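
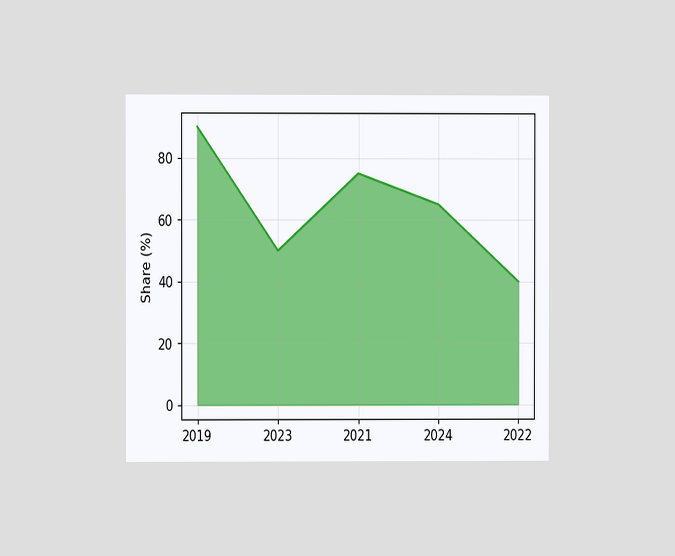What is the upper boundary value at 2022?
40%

The chart is viewed at a slight angle. At 2022 the upper boundary is at 40%.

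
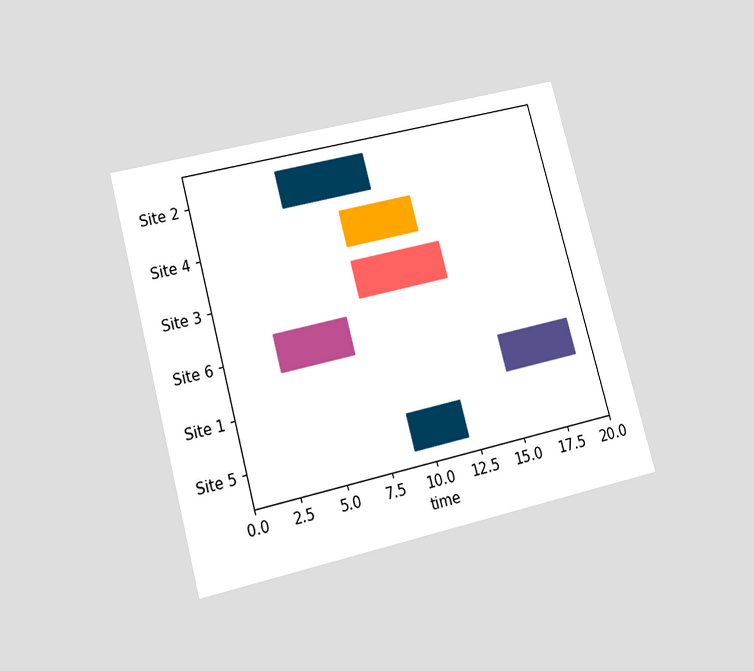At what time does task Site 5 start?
9

The chart is tilted about 15° counter-clockwise and viewed slightly from below. The Site 5 bar begins at t=9.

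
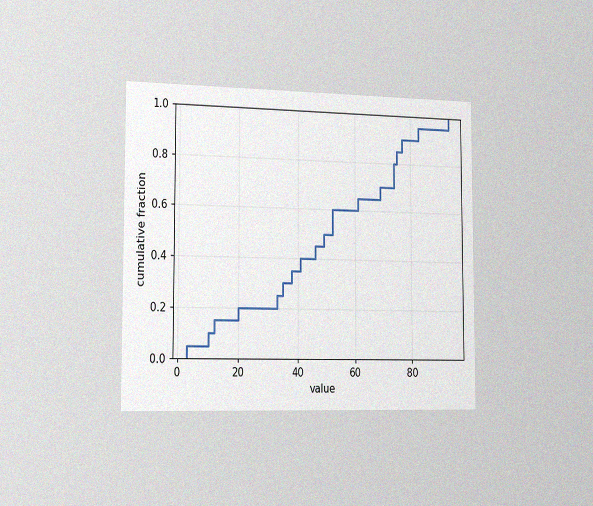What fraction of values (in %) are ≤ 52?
60%

The chart is viewed slightly from the left, with some photo noise. At x=52 the ECDF step is at 60%.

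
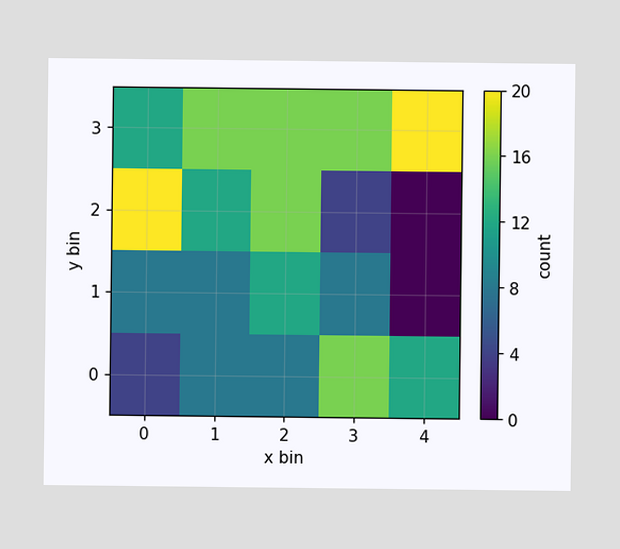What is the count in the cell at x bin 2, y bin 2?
16

Matching the cell (2, 2) against the colorbar gives 16.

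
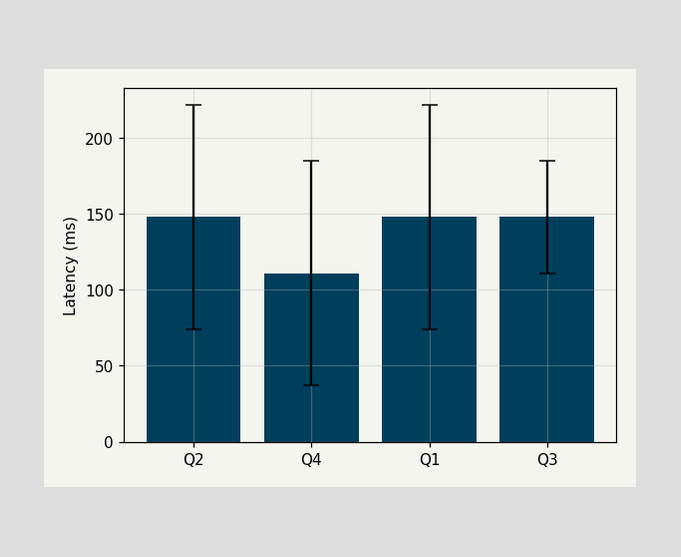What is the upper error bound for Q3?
The Q3 bar's upper whisker reaches 185ms.

185ms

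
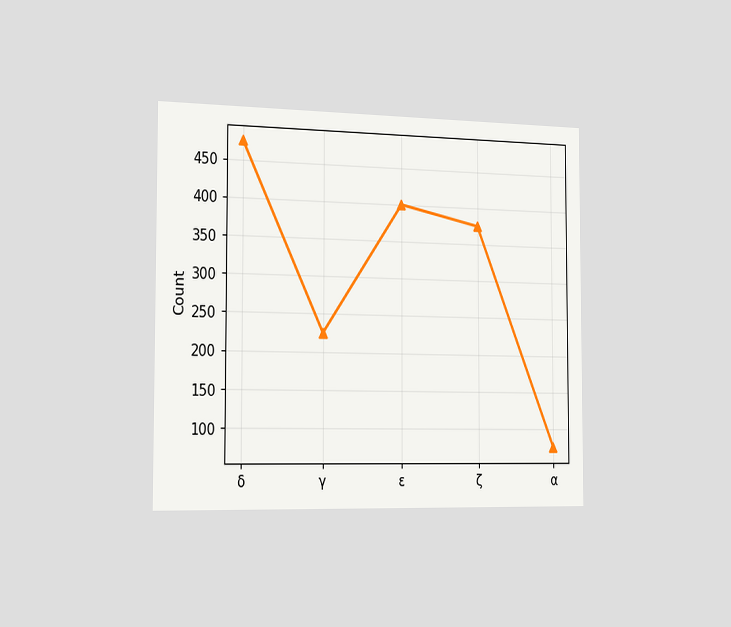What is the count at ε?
The chart is viewed slightly from the left. At ε, the line is at 400.

400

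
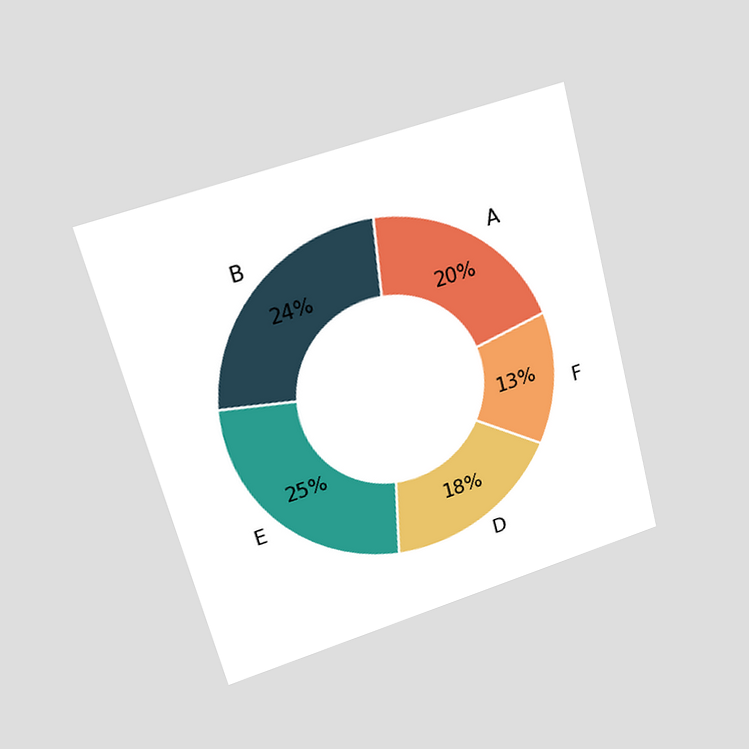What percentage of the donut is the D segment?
The chart is tilted about 15° counter-clockwise and viewed at a slight angle. The D segment takes up 18% of the ring.

18%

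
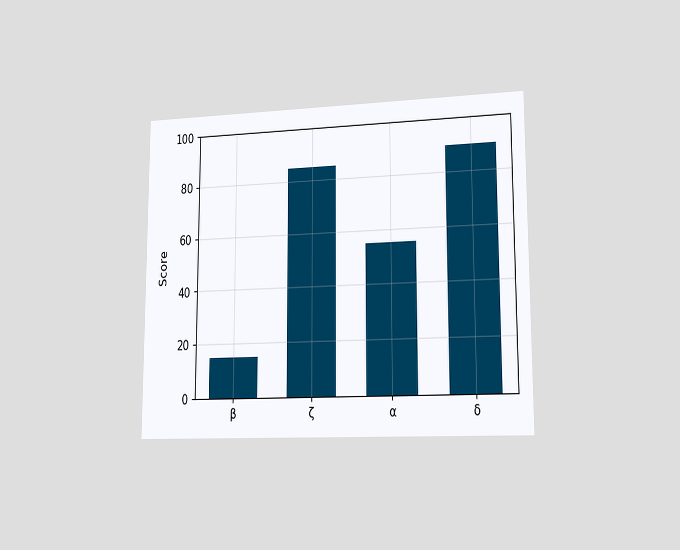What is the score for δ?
90

The chart is viewed slightly from the right. Reading along the chart's y-axis, the δ bar reaches 90.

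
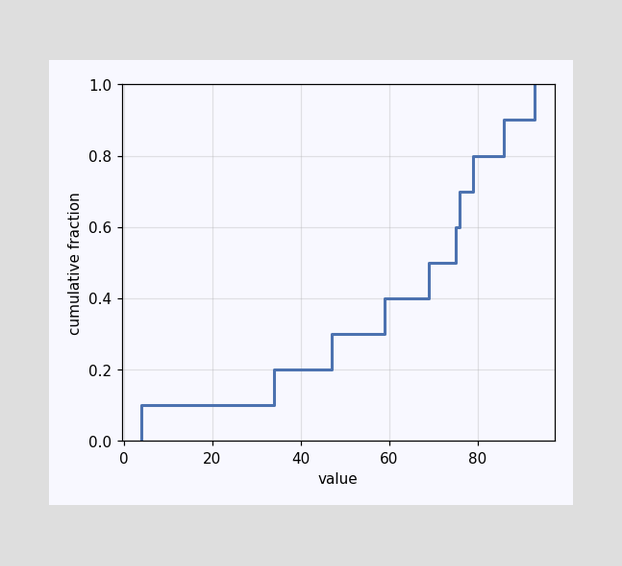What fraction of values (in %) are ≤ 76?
70%

At x=76 the ECDF step is at 70%.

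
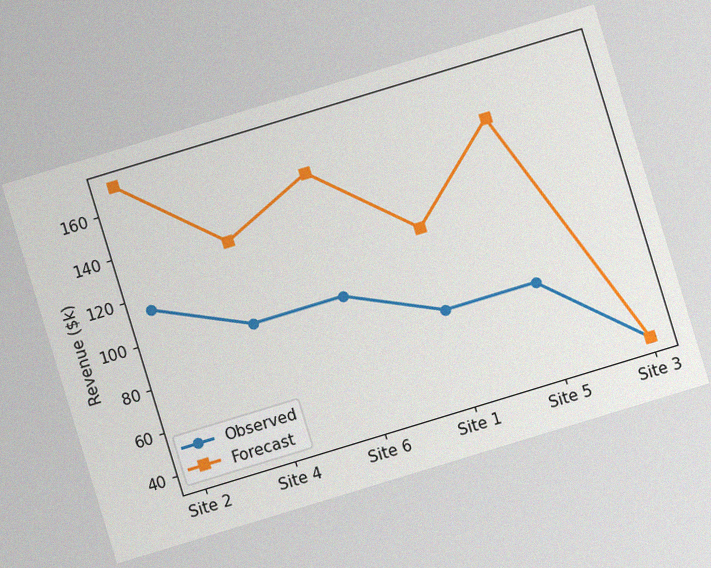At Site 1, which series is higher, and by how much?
The chart is tilted about 17° counter-clockwise, with some photo noise. At Site 1, Forecast sits above the other line by $38k.

Forecast, by $38k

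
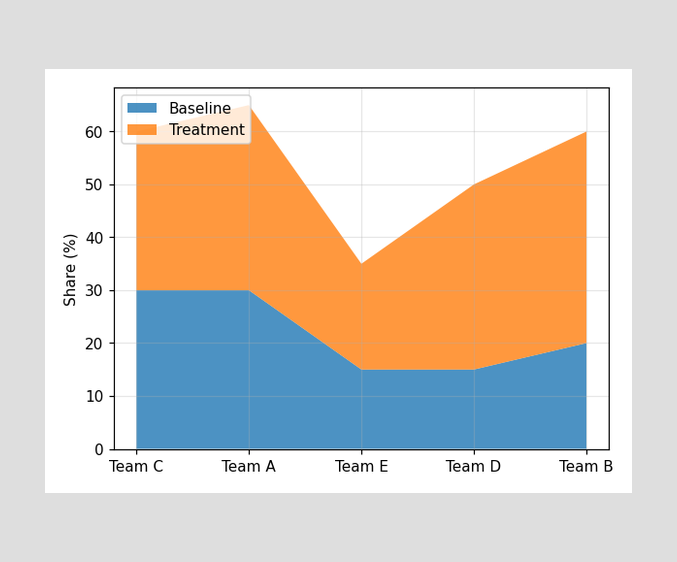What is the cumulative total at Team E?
The stacked total at Team E reaches 35%.

35%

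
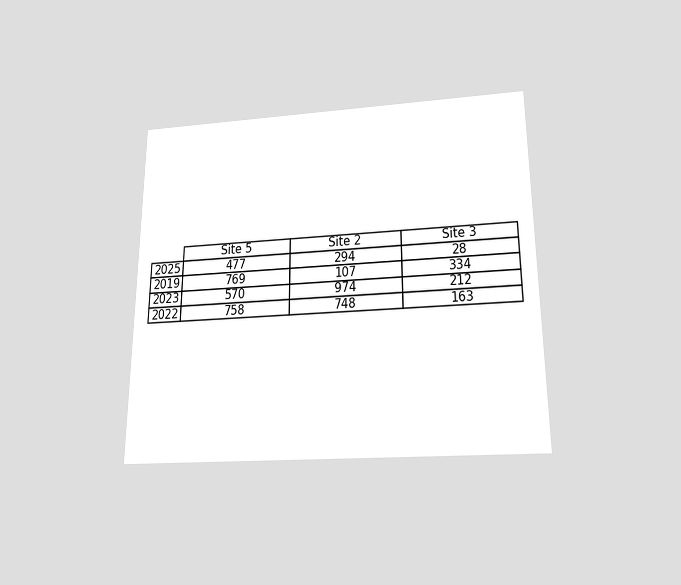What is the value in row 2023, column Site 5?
570

The chart is viewed slightly from below. The (2023, Site 5) cell reads 570.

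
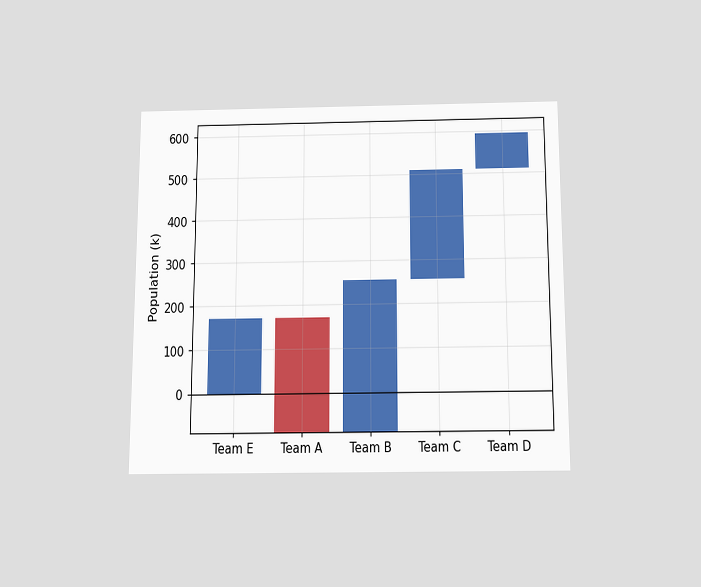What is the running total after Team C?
The chart is viewed slightly from below. After Team C the running total reaches 510k.

510k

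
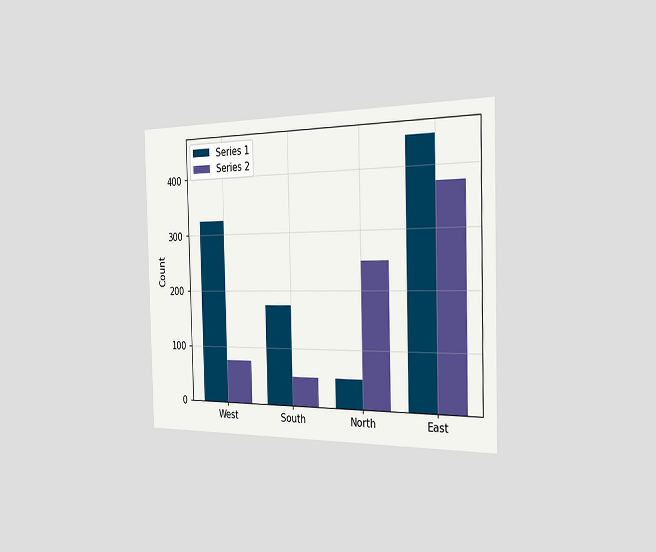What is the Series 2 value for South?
The chart is viewed slightly from the right. The Series 2 bar at South reaches 50 on the y-axis.

50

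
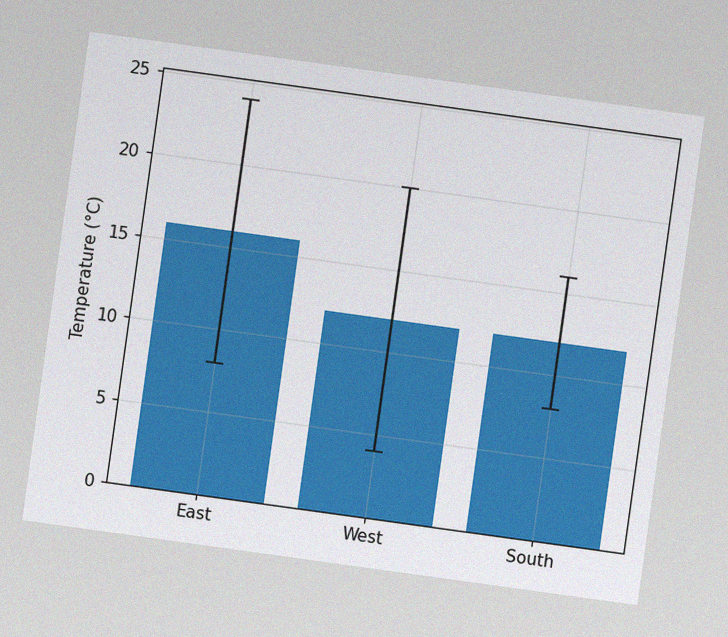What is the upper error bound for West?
The chart is tilted about 8° clockwise, with some photo noise. The West bar's upper whisker reaches 20°C.

20°C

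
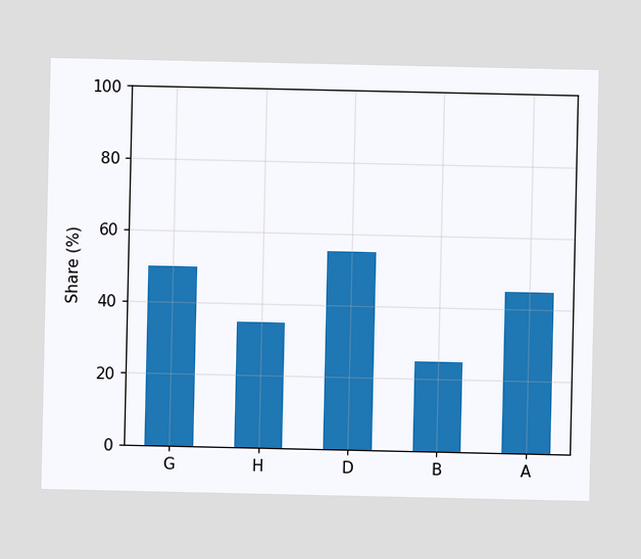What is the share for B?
25%

Reading along the chart's y-axis, the B bar reaches 25%.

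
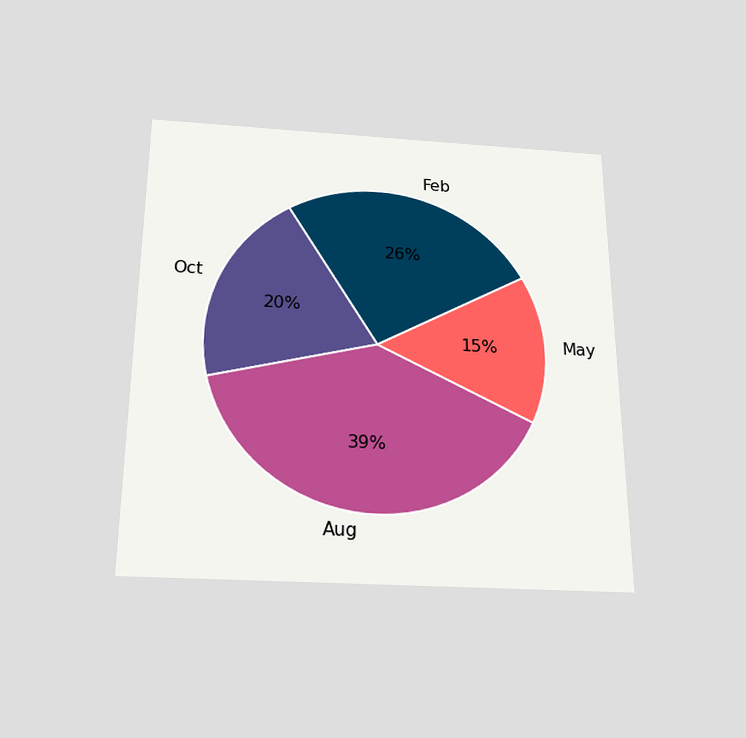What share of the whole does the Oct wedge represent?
The chart is viewed slightly from below. The Oct slice takes up 20% of the pie.

20%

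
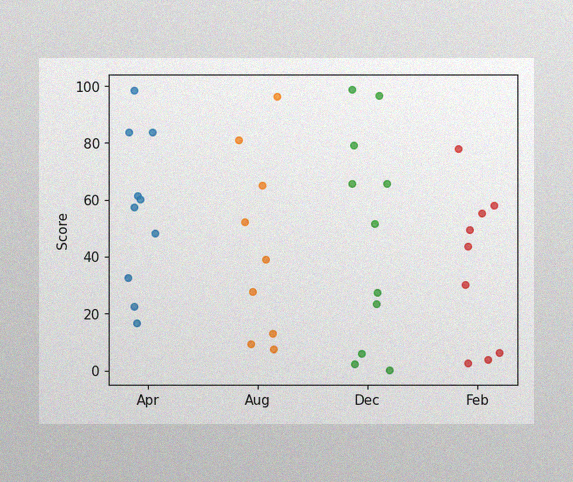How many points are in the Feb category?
The image has some photo noise and uneven lighting. Counting the markers in the Feb column gives 9.

9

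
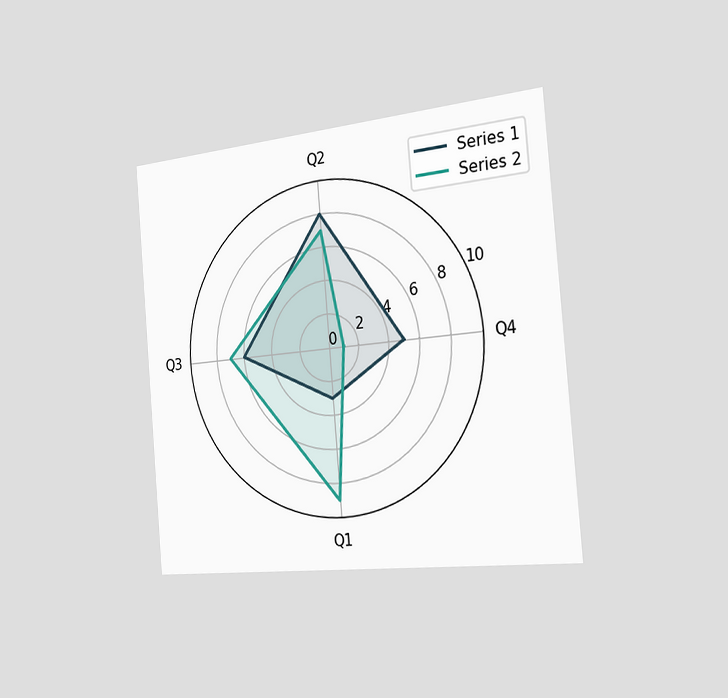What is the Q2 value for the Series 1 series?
8

The chart is tilted about 5° counter-clockwise and viewed slightly from the right. On the Q2 axis, Series 1 reaches 8.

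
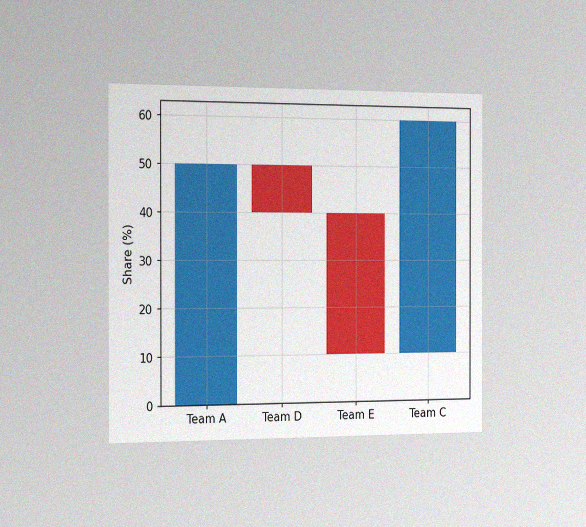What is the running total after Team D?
40%

The chart is viewed slightly from the left, with some photo noise. After Team D the running total reaches 40%.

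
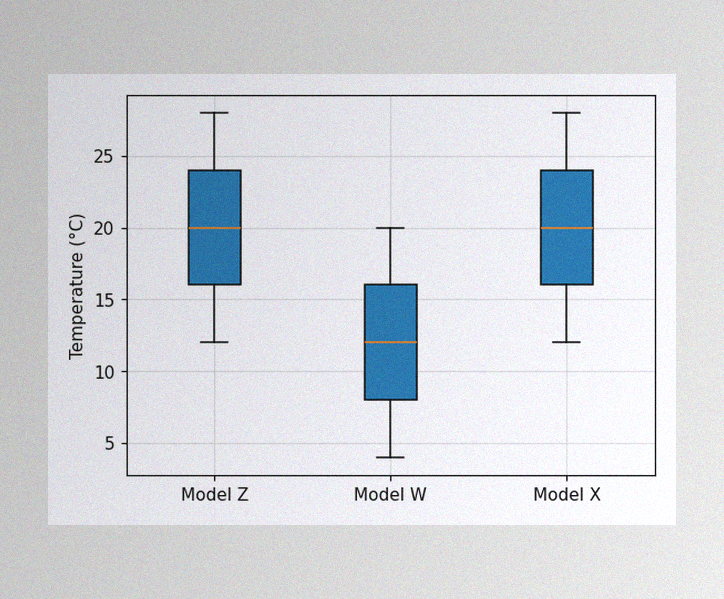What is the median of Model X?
The image has some photo noise and uneven lighting. The median line in the Model X box sits at 20°C.

20°C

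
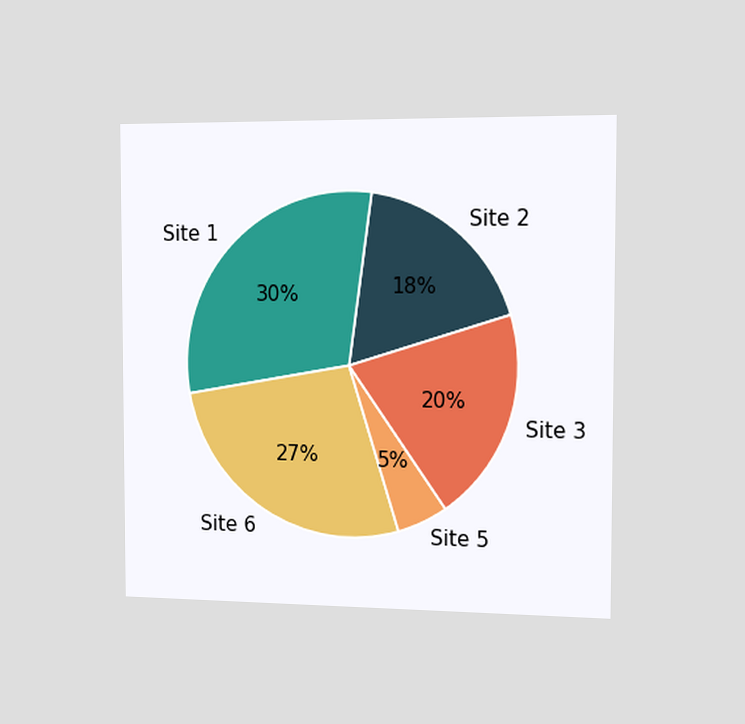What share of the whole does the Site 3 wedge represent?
The chart is viewed slightly from the right. The Site 3 slice takes up 20% of the pie.

20%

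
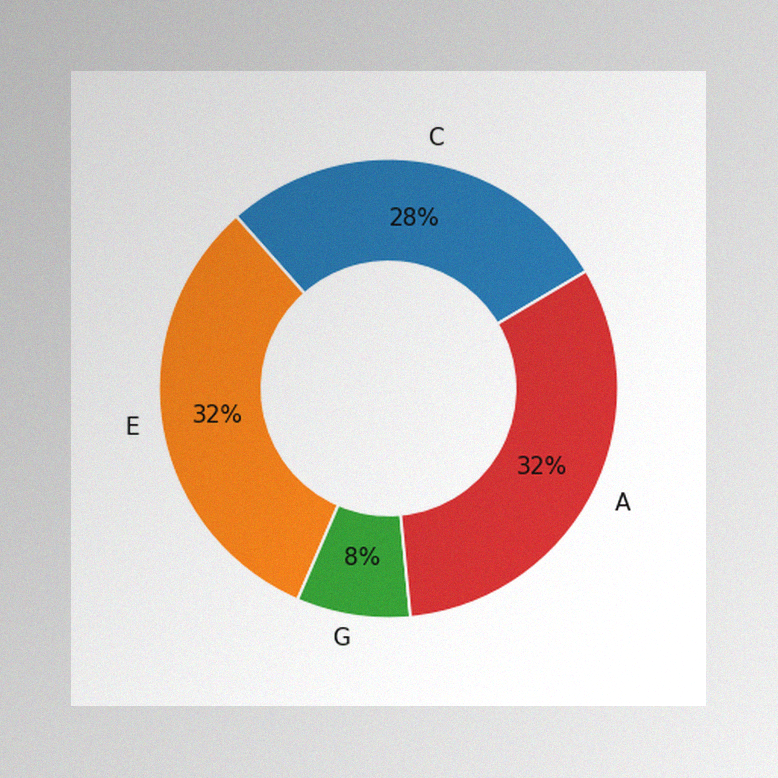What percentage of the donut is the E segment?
The image has some photo noise and uneven lighting. The E segment takes up 32% of the ring.

32%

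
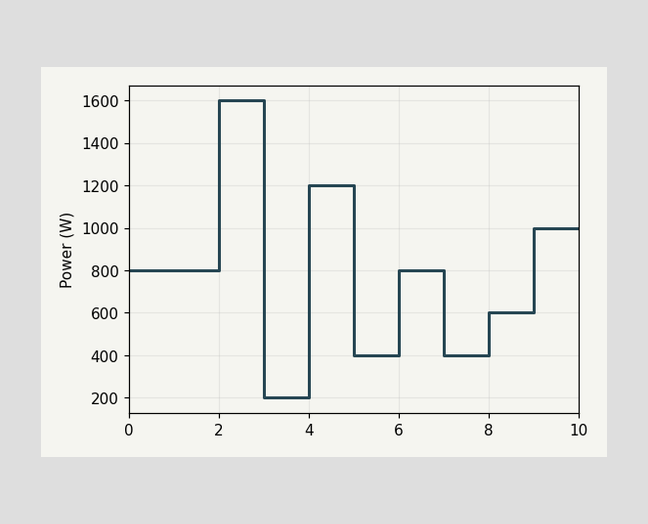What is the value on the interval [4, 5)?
1200W

On [4, 5) the step sits at 1200W.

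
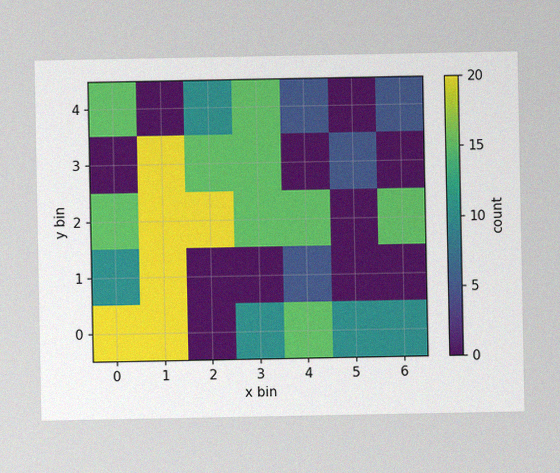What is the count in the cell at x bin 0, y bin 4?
The image has some photo noise and uneven lighting. Matching the cell (0, 4) against the colorbar gives 15.

15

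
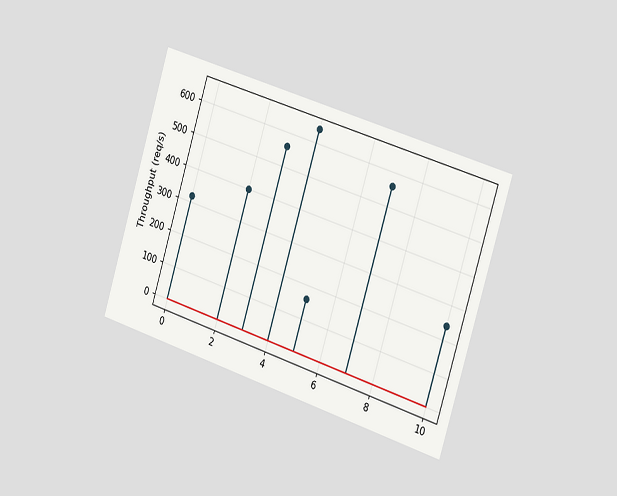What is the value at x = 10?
240req/s

The chart is tilted about 17° clockwise and viewed slightly from the right. The stem at x=10 reaches 240req/s.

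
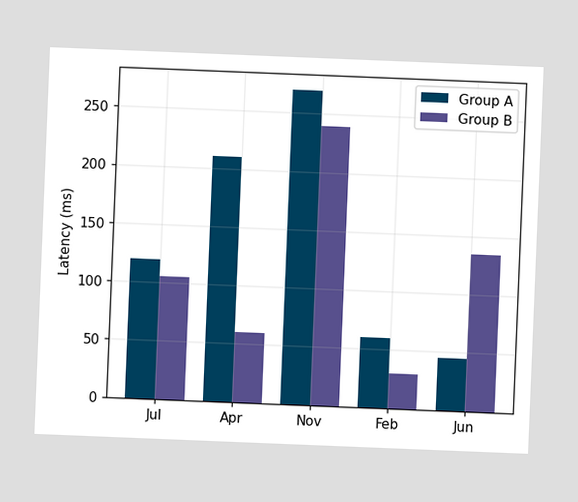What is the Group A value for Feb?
60ms

The chart is tilted about 2° clockwise. The Group A bar at Feb reaches 60ms on the y-axis.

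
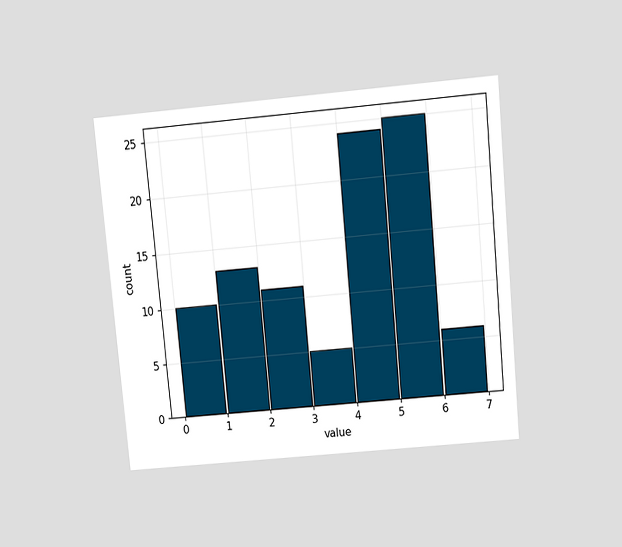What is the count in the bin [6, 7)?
The chart is tilted about 5° counter-clockwise and viewed slightly from above. The [6, 7) bin has height 6.

6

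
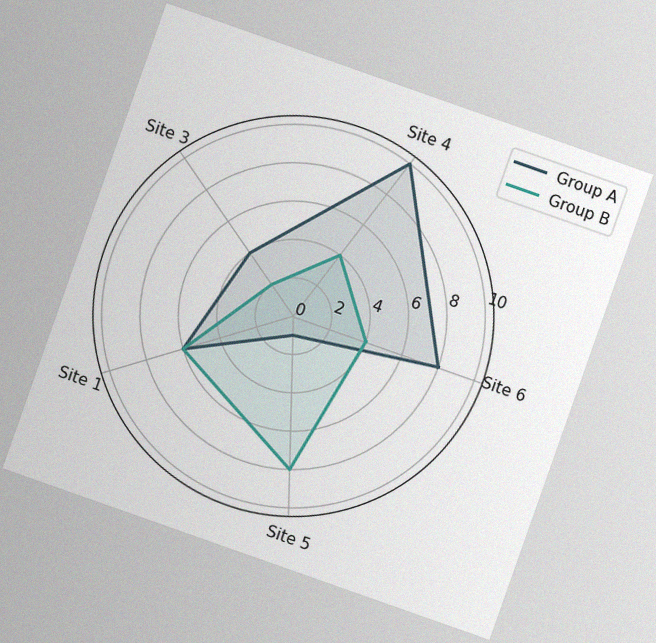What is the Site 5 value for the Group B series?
The chart is tilted about 19° clockwise, with some photo noise. On the Site 5 axis, Group B reaches 8.

8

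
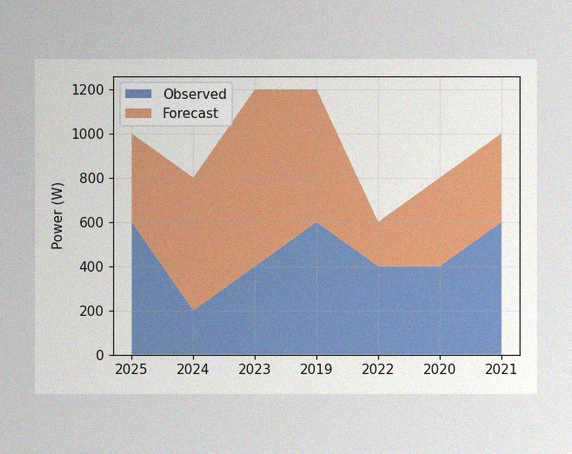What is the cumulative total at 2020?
800W

The image has some photo noise and uneven lighting. The stacked total at 2020 reaches 800W.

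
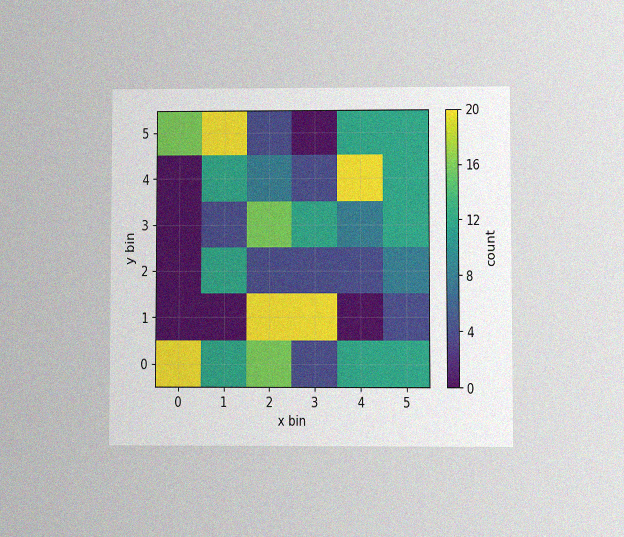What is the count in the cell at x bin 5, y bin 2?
8

The chart is viewed at a slight angle, with some photo noise. Matching the cell (5, 2) against the colorbar gives 8.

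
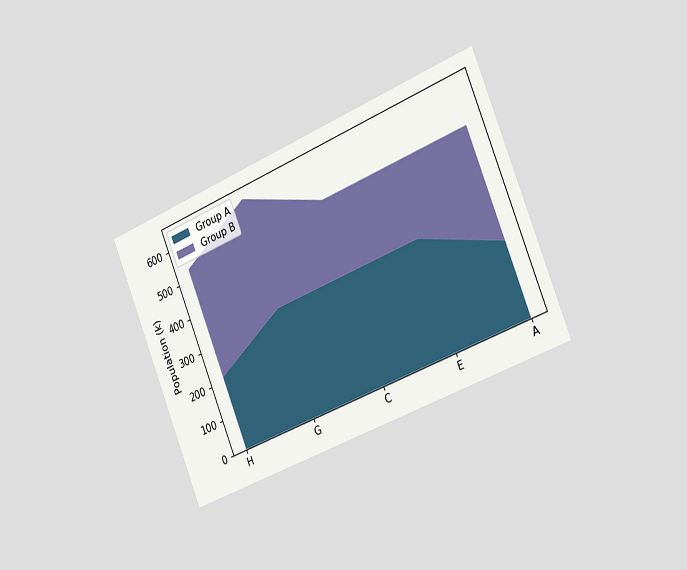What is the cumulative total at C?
The chart is tilted about 22° counter-clockwise and viewed slightly from the right. The stacked total at C reaches 530k.

530k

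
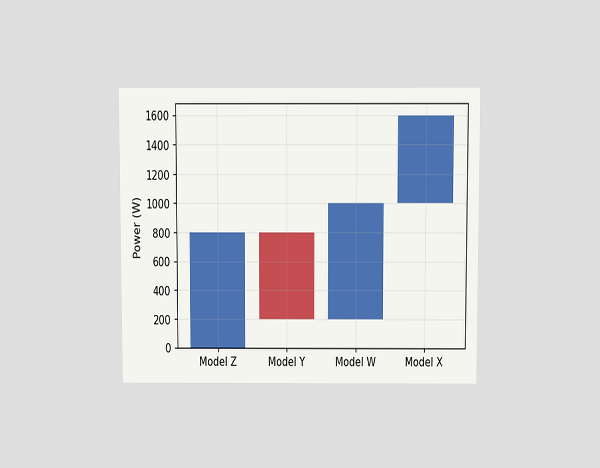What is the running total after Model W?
The chart is viewed slightly from above. After Model W the running total reaches 1000W.

1000W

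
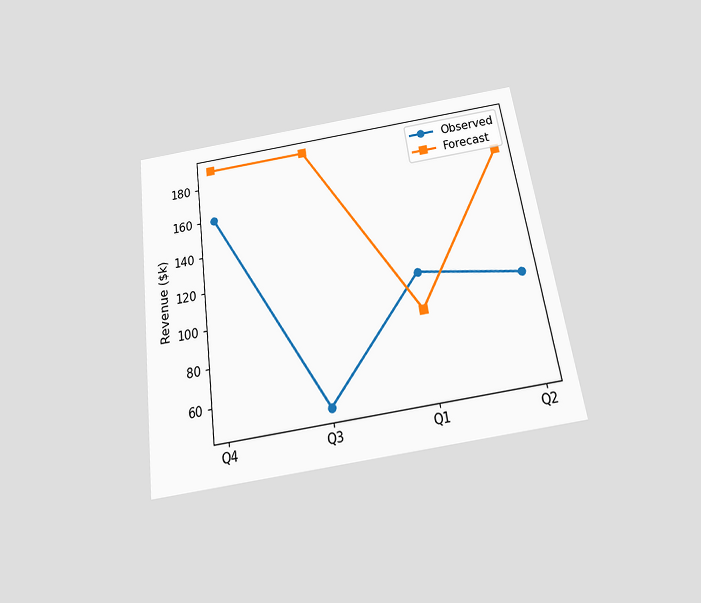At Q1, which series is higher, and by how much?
The chart is tilted about 8° counter-clockwise and viewed slightly from below. At Q1, Observed sits above the other line by $20k.

Observed, by $20k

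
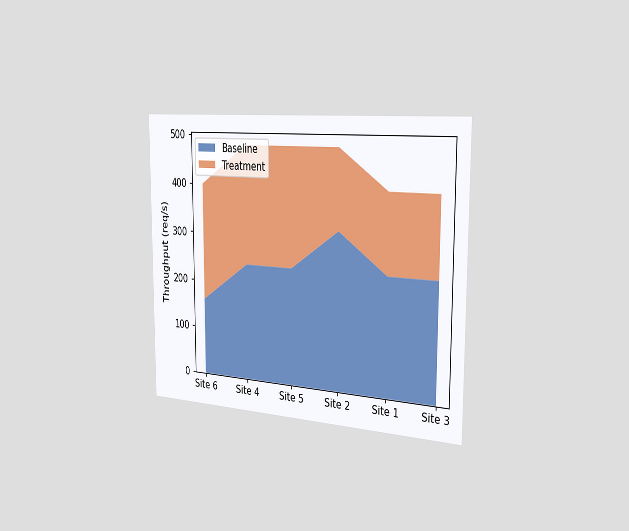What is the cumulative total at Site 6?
400req/s

The chart is viewed slightly from the right. The stacked total at Site 6 reaches 400req/s.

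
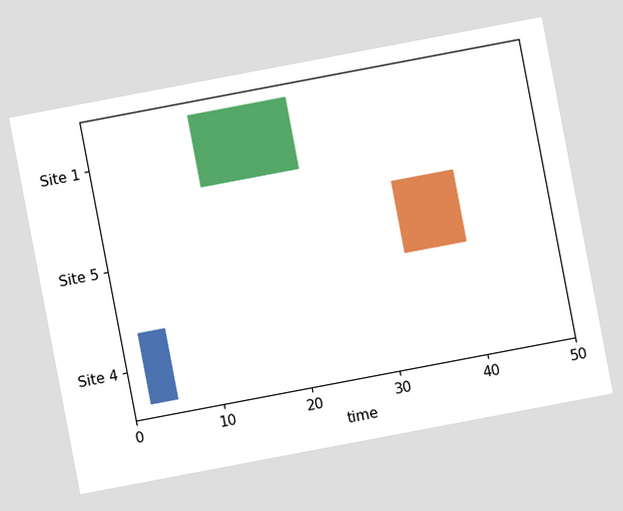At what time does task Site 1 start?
12

The chart is tilted about 11° counter-clockwise. The Site 1 bar begins at t=12.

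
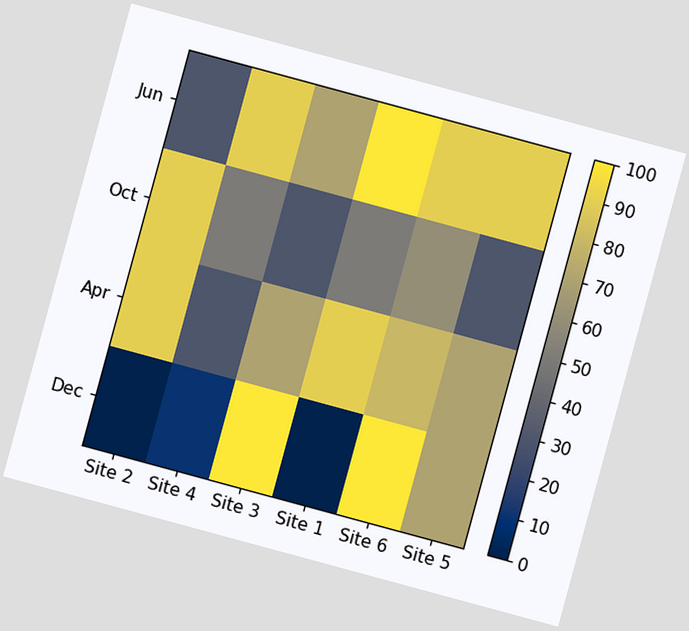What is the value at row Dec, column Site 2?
0

The chart is tilted about 15° clockwise. Matching cell (Dec, Site 2) against the colorbar gives 0.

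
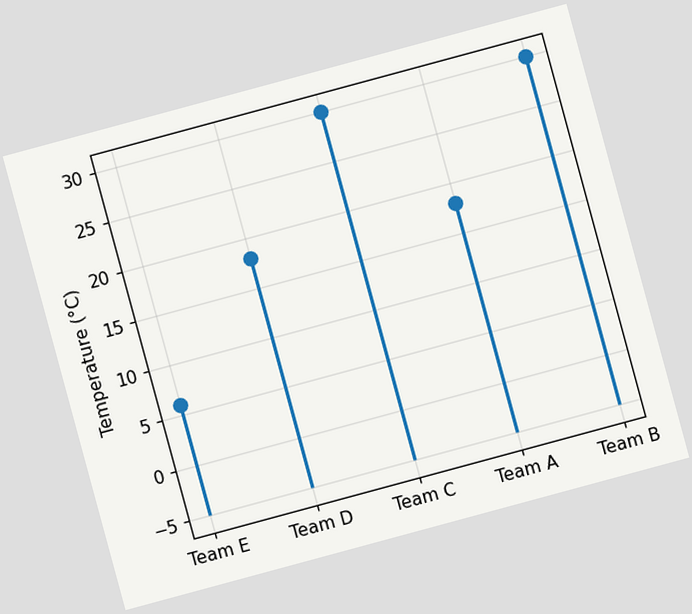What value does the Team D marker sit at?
The chart is tilted about 15° counter-clockwise. The Team D marker sits at 18°C.

18°C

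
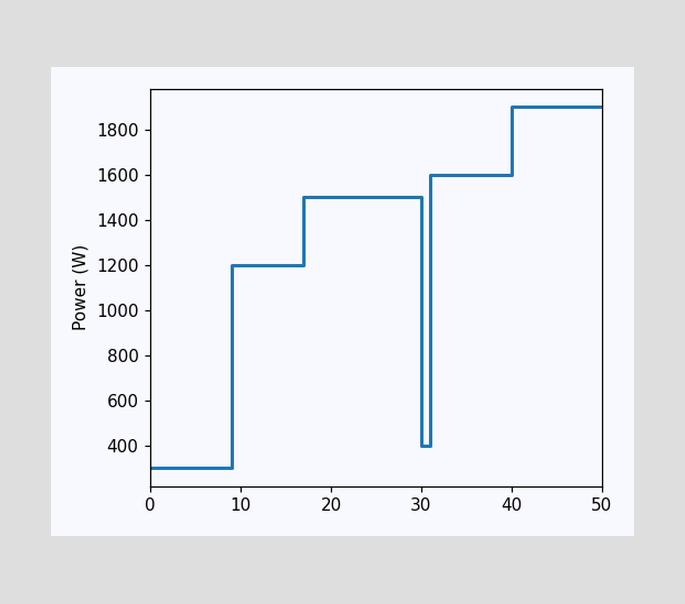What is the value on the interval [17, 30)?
1500W

On [17, 30) the step sits at 1500W.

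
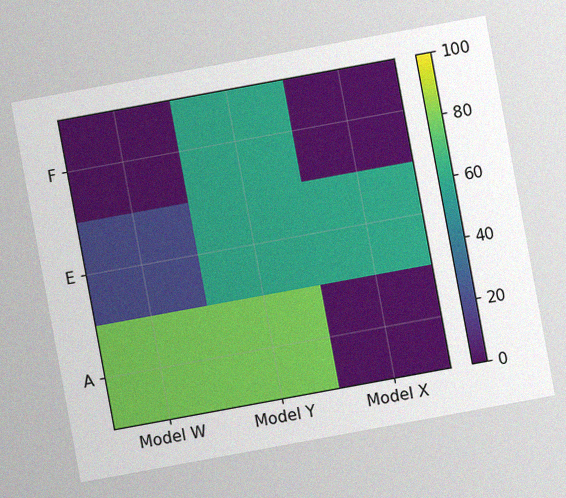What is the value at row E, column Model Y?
60

The chart is tilted about 10° counter-clockwise, with some photo noise. Matching cell (E, Model Y) against the colorbar gives 60.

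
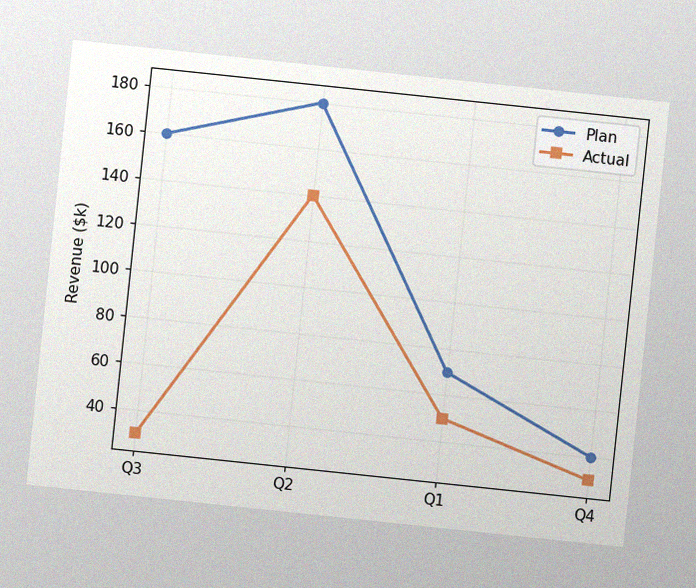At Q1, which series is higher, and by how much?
The chart is tilted about 6° clockwise, with some photo noise. At Q1, Plan sits above the other line by $20k.

Plan, by $20k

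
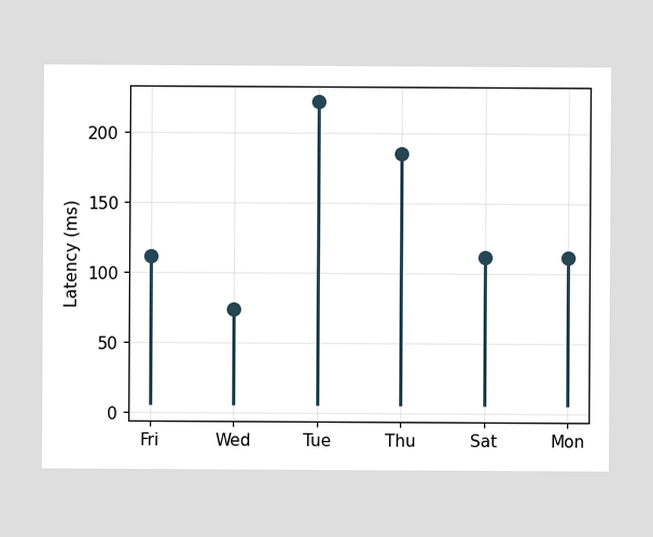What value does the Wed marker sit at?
74ms

The Wed marker sits at 74ms.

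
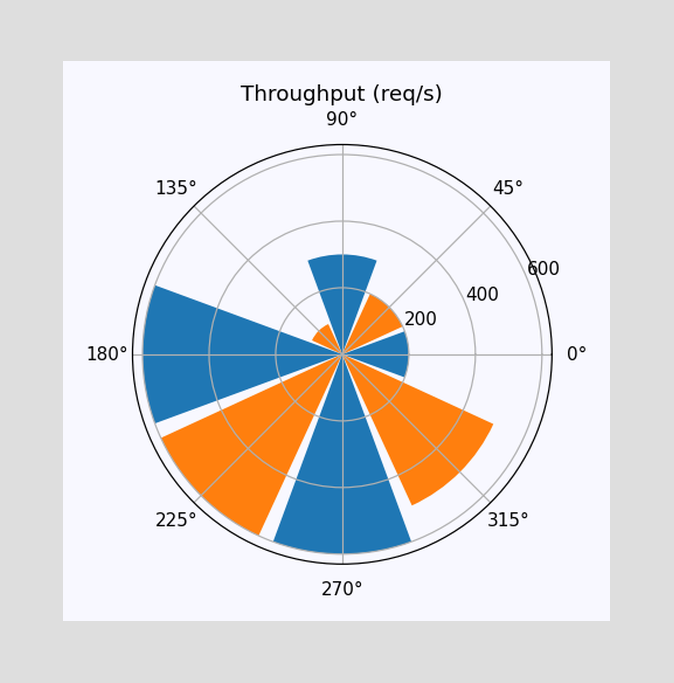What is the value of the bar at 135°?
The bar at 135° reaches 100req/s on the radial axis.

100req/s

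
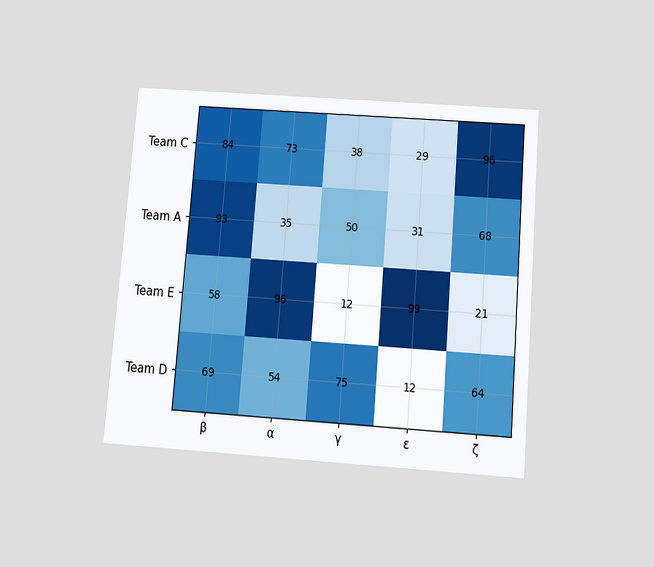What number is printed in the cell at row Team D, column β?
The chart is tilted about 5° clockwise and viewed slightly from below. The (Team D, β) cell reads 69.

69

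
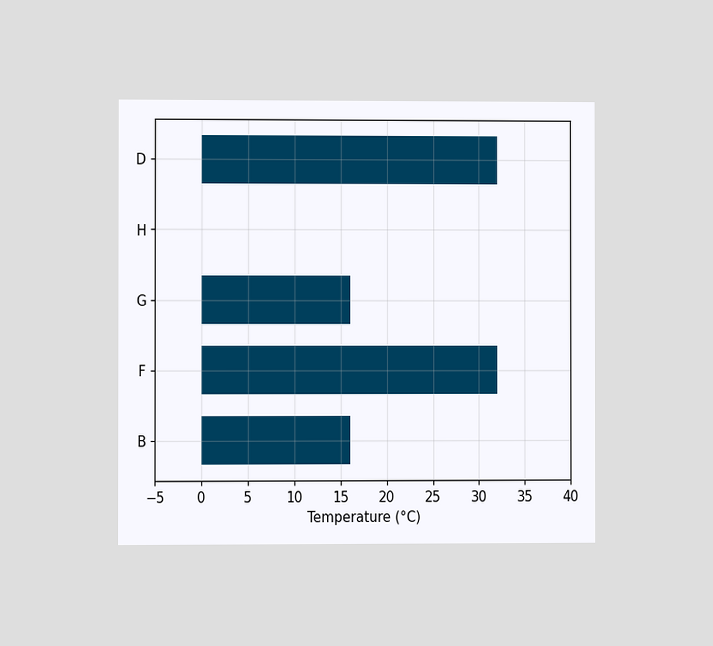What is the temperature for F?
The chart is viewed at a slight angle. Reading along the chart's x-axis, the F bar reaches 32°C.

32°C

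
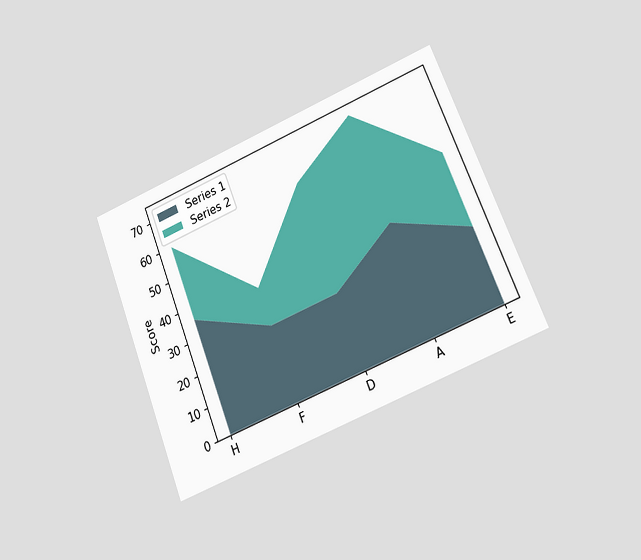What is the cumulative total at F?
36

The chart is tilted about 22° counter-clockwise and viewed at a slight angle. The stacked total at F reaches 36.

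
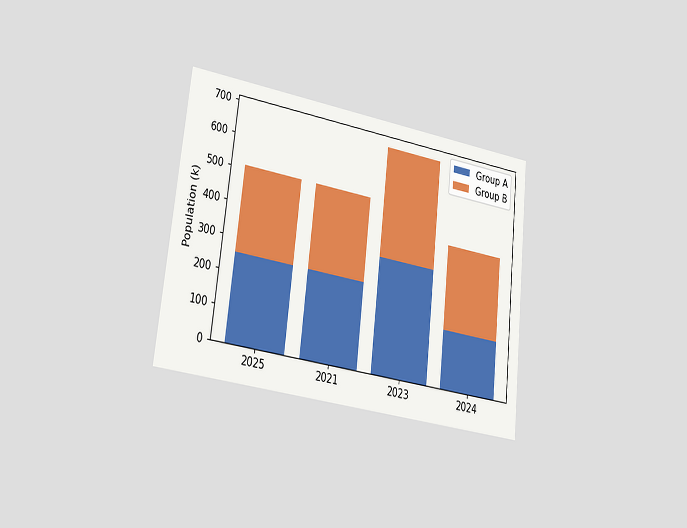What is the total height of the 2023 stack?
The chart is tilted about 6° clockwise and viewed slightly from the left. The 2023 stack's top reaches 680k on the y-axis.

680k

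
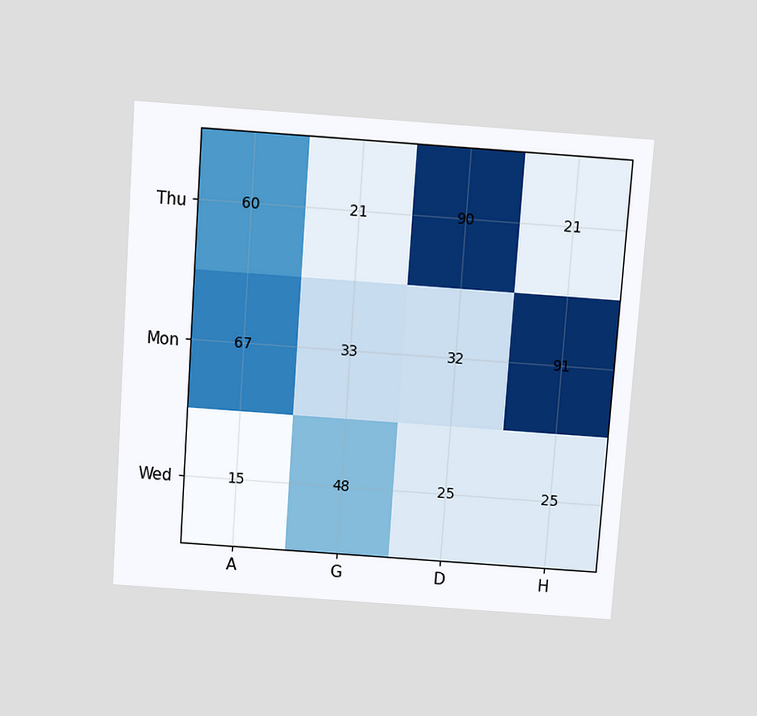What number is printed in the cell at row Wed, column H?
25

The chart is tilted about 4° clockwise and viewed slightly from above. The (Wed, H) cell reads 25.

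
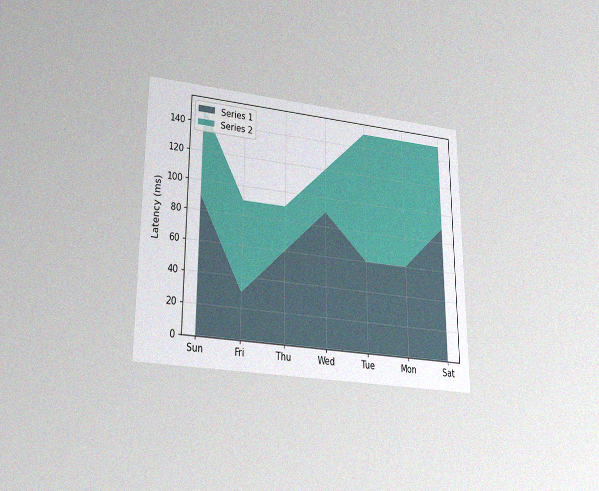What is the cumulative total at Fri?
90ms

The chart is viewed slightly from below, with some photo noise. The stacked total at Fri reaches 90ms.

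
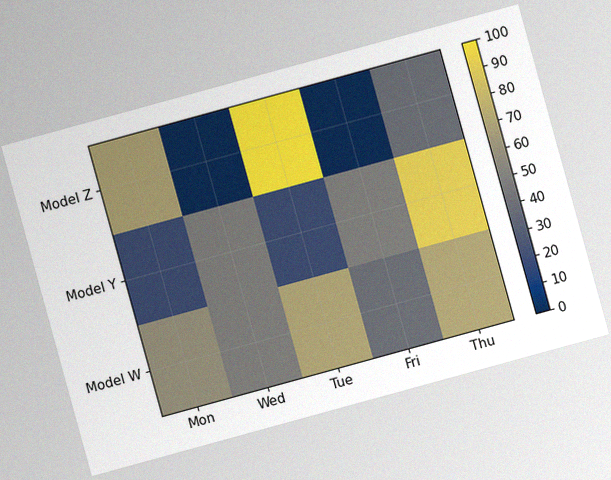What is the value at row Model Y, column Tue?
The chart is tilted about 15° counter-clockwise, with some photo noise. Matching cell (Model Y, Tue) against the colorbar gives 20.

20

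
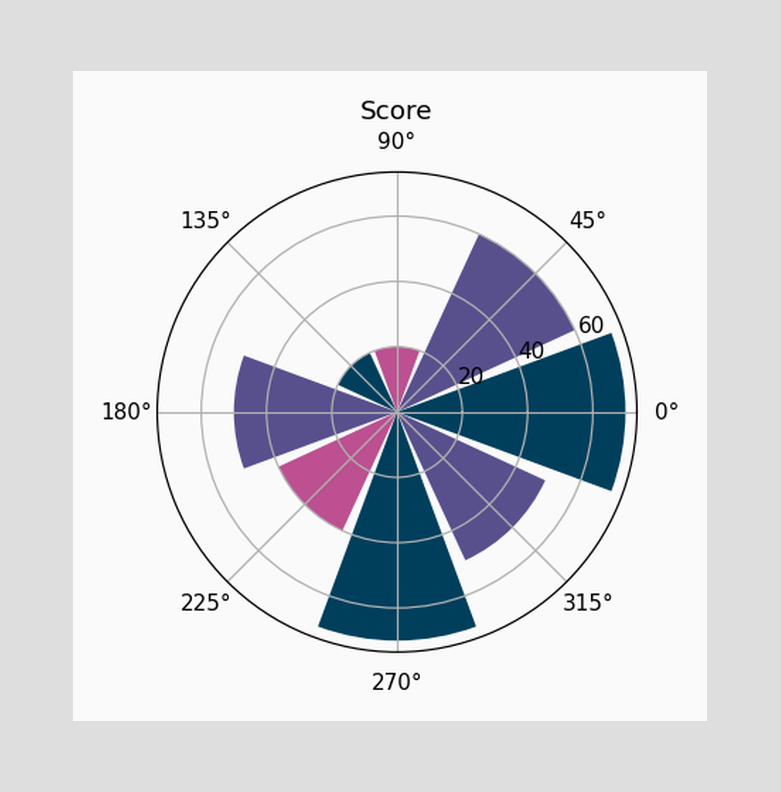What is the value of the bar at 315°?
The bar at 315° reaches 50 on the radial axis.

50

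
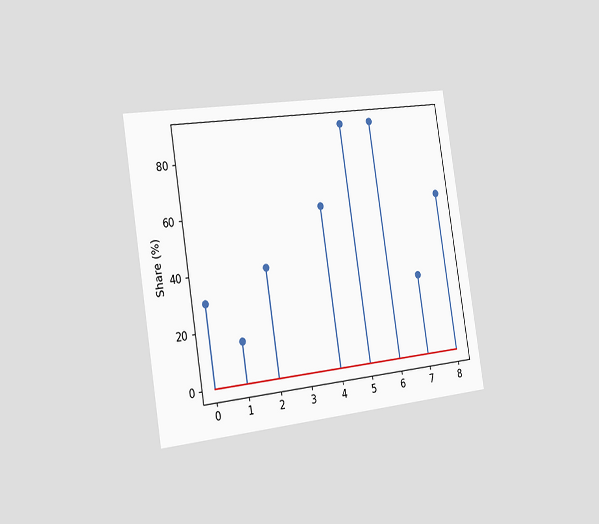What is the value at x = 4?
The chart is tilted about 9° counter-clockwise and viewed slightly from the left. The stem at x=4 reaches 60%.

60%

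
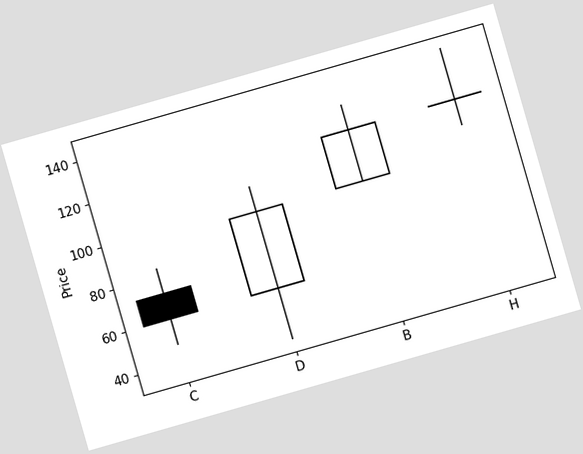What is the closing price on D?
The chart is tilted about 16° counter-clockwise. The D candle closes at 96.

96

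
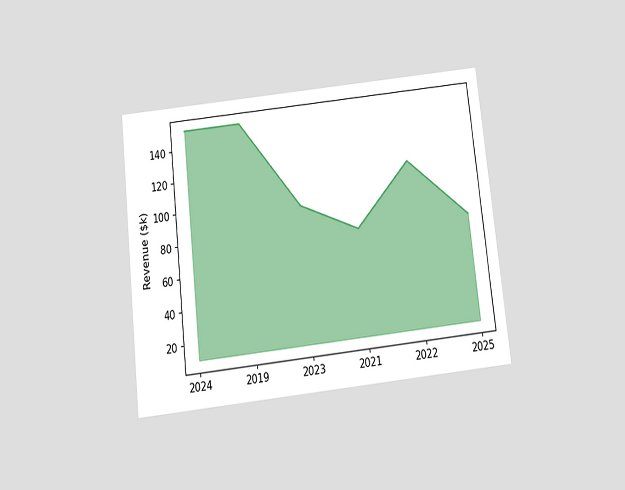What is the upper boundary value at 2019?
$152k

The chart is tilted about 6° counter-clockwise and viewed slightly from below. At 2019 the upper boundary is at $152k.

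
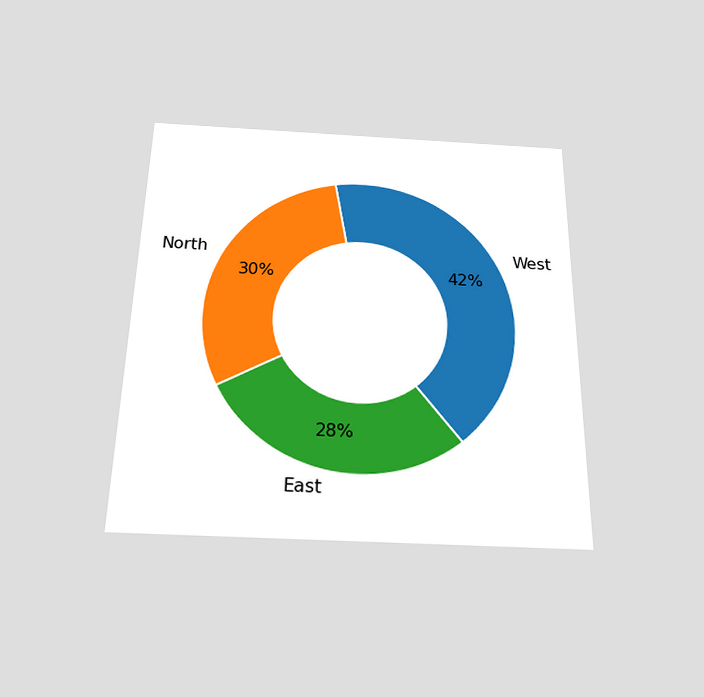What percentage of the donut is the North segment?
30%

The chart is viewed slightly from below. The North segment takes up 30% of the ring.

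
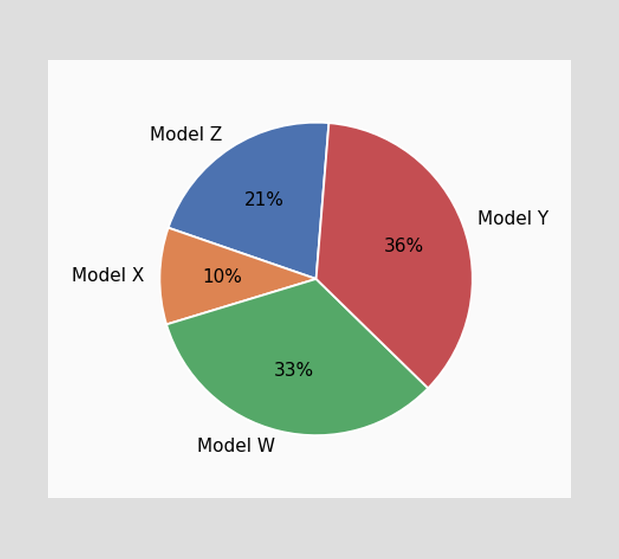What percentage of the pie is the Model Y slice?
36%

The Model Y slice takes up 36% of the pie.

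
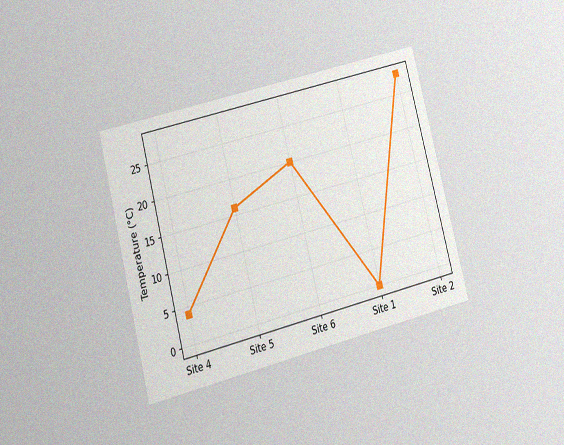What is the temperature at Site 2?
28°C

The chart is tilted about 15° counter-clockwise and viewed at a slight angle, with some photo noise. At Site 2, the line is at 28°C.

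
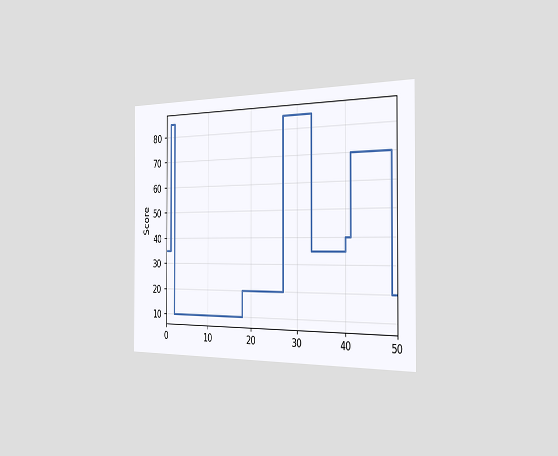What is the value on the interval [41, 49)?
70

The chart is viewed slightly from the right. On [41, 49) the step sits at 70.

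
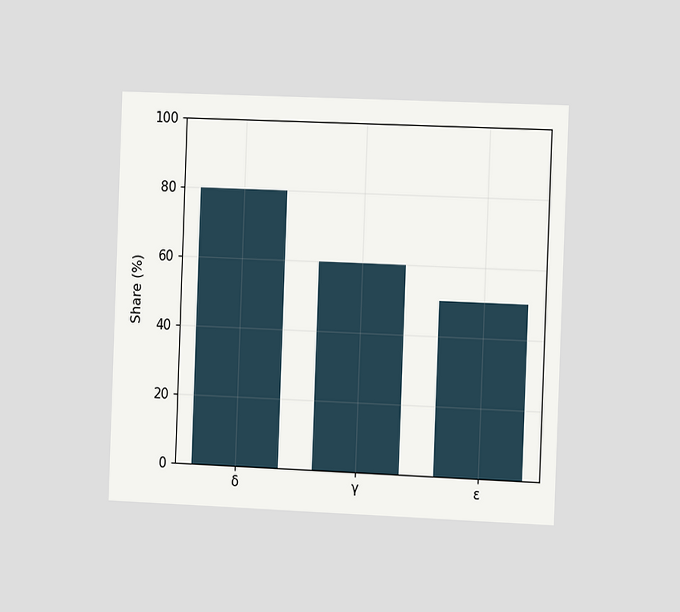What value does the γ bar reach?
The chart is tilted about 2° clockwise and viewed slightly from the right. Reading along the chart's y-axis, the γ bar reaches 60%.

60%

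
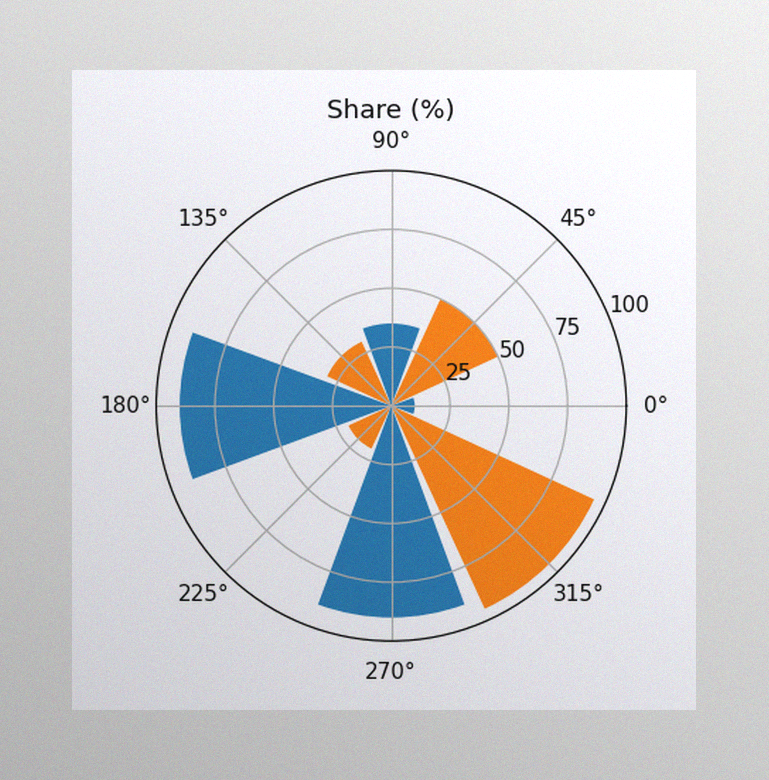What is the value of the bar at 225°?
20%

The image has some photo noise and uneven lighting. The bar at 225° reaches 20% on the radial axis.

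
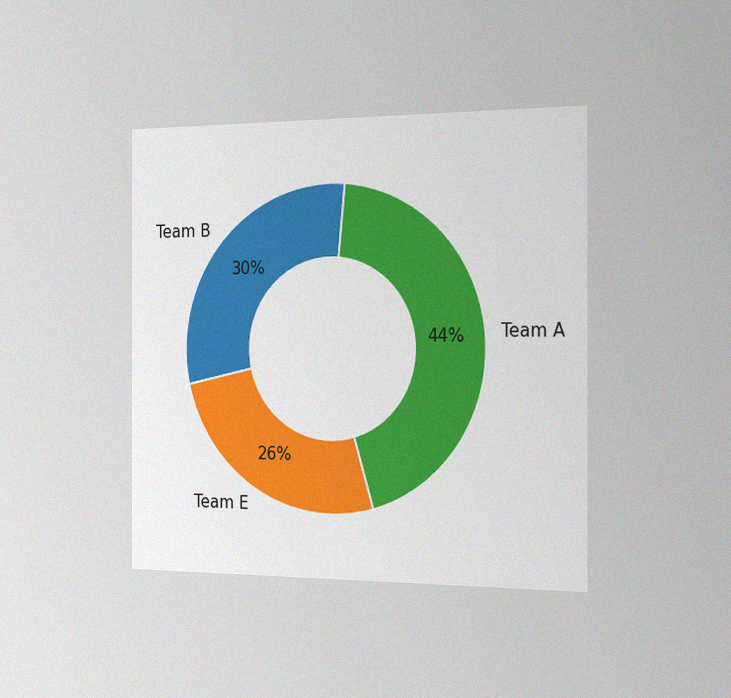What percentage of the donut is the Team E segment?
26%

The chart is viewed slightly from the right, with some photo noise. The Team E segment takes up 26% of the ring.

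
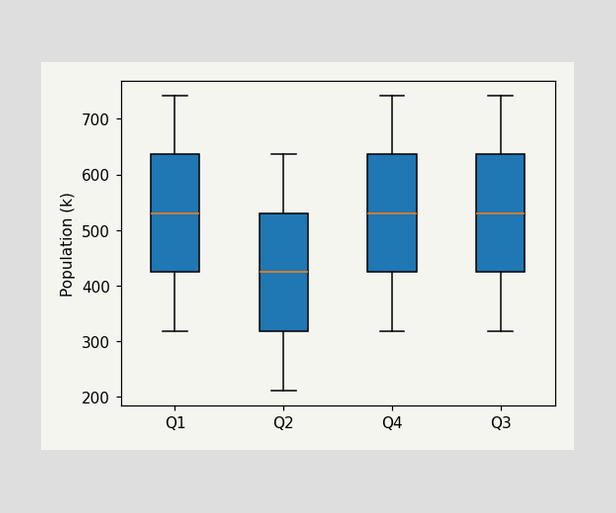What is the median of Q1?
The median line in the Q1 box sits at 530k.

530k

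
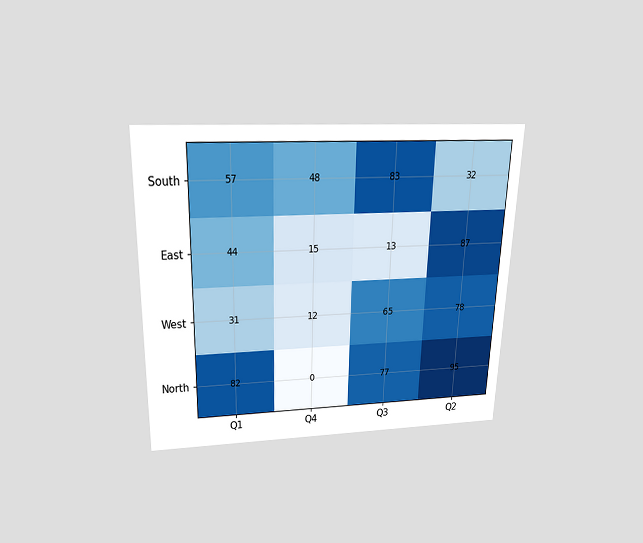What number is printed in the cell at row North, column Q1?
The chart is viewed slightly from above. The (North, Q1) cell reads 82.

82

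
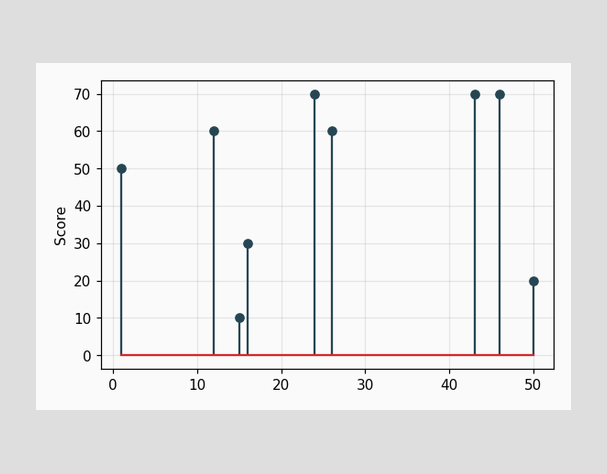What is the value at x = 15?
The stem at x=15 reaches 10.

10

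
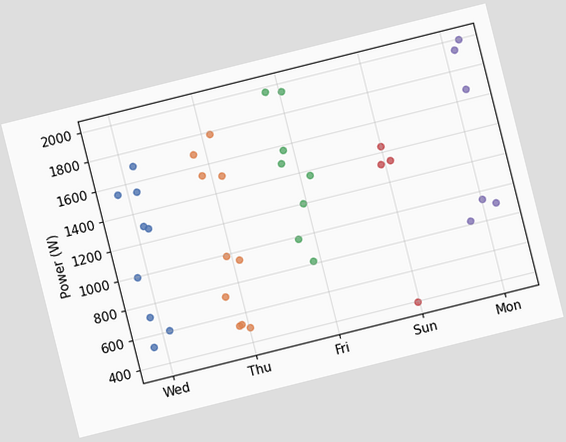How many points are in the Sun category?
The chart is tilted about 14° counter-clockwise. Counting the markers in the Sun column gives 4.

4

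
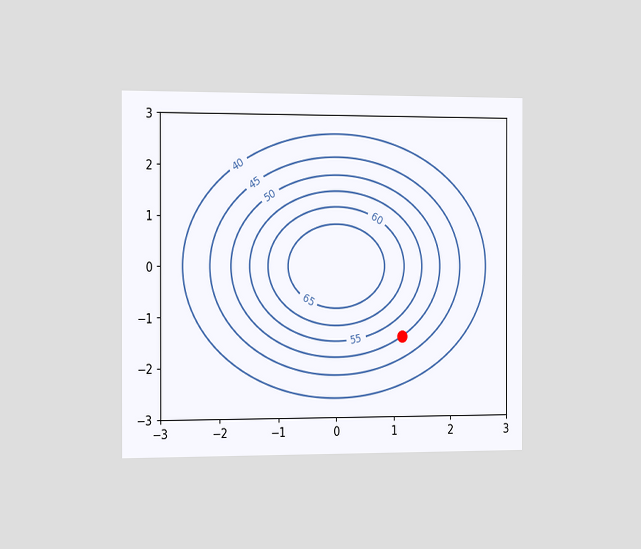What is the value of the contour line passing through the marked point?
The chart is viewed slightly from the left. The marked point sits on the contour labelled 50.

50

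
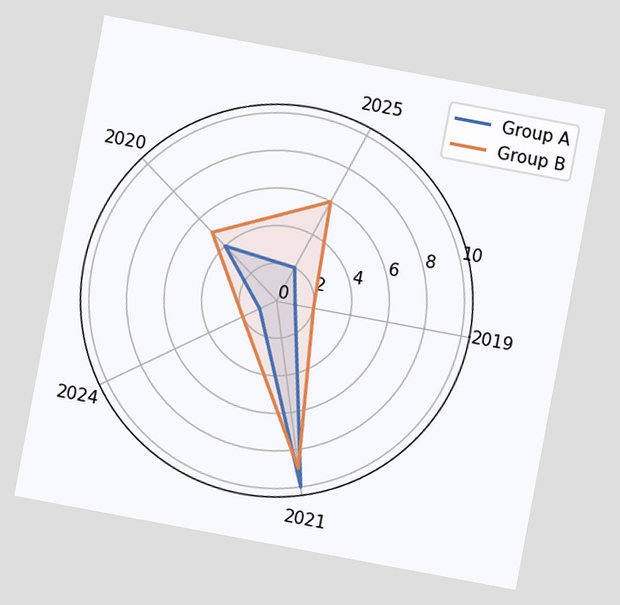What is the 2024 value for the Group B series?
The chart is tilted about 11° clockwise. On the 2024 axis, Group B reaches 2.

2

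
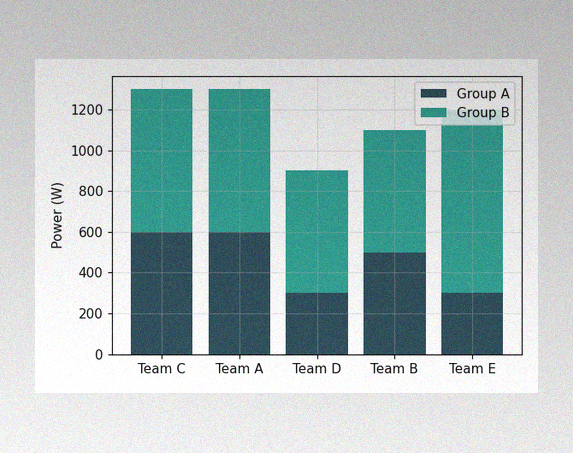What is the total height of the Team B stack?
The image has some photo noise and uneven lighting. The Team B stack's top reaches 1100W on the y-axis.

1100W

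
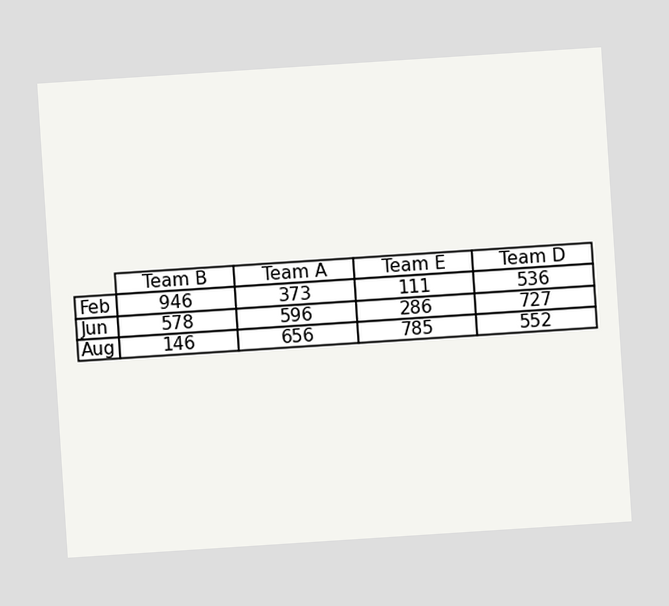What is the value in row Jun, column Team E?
286

The chart is tilted about 4° counter-clockwise. The (Jun, Team E) cell reads 286.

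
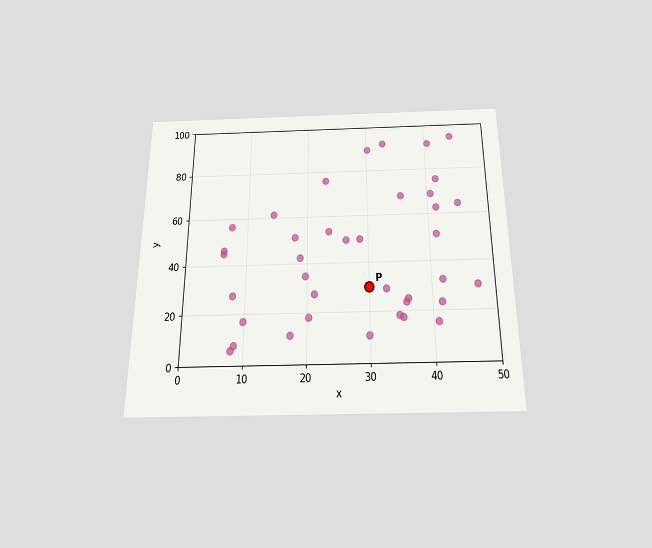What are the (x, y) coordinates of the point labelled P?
(30, 30)

The chart is viewed slightly from below. Following the gridlines from P to each axis, P sits at (30, 30).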